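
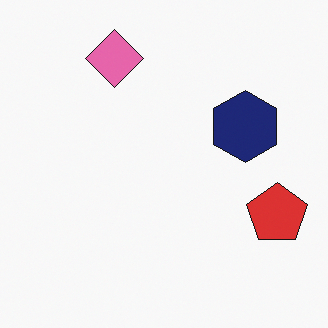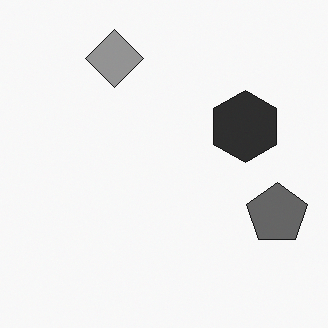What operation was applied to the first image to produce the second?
The image was converted to grayscale.

All color is removed — every shape is now a shade of grey.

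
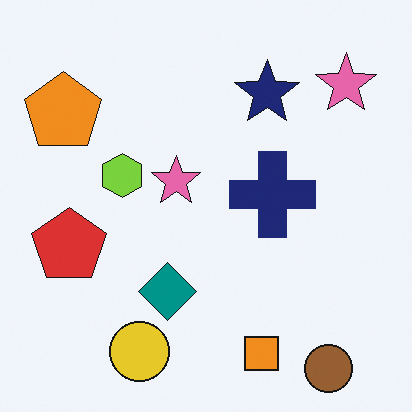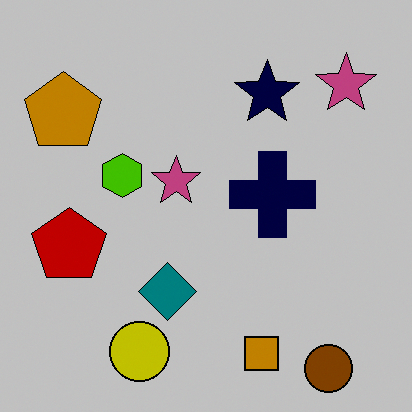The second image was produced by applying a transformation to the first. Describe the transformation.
The transformation is: heavily posterized to just a handful of flat colors.

Each flat color has snapped to a coarser quantized level — most visibly, the near-white background has dropped to a flat grey.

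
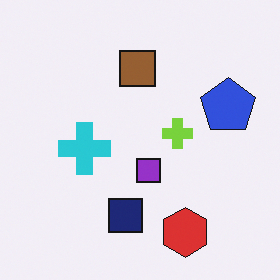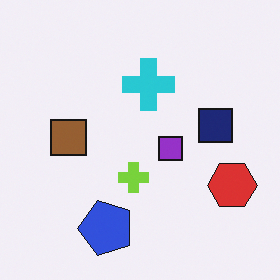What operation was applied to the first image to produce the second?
Transposed (reflected across the top-left ↔ bottom-right diagonal).

Shapes have swapped their row and column positions — what was in the top-right is now in the bottom-left — a diagonal reflection.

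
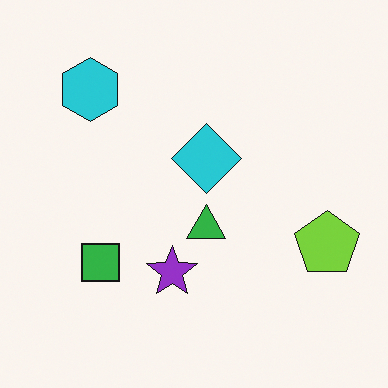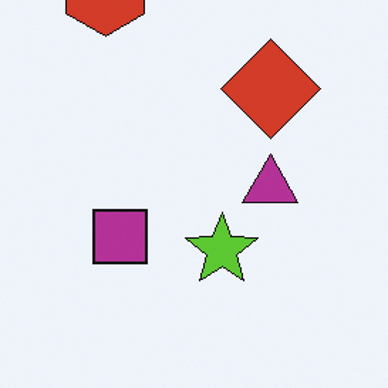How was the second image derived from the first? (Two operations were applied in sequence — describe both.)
The transformation is: cropped slightly and scaled back up, then hue-shifted through roughly half the color wheel.

The visible shapes are larger and the field of view is narrower; shapes near the original edges may be partly or wholly outside the frame — a crop-and-rescale. Every shape's color has rotated by the same amount around the hue wheel — a uniform hue shift.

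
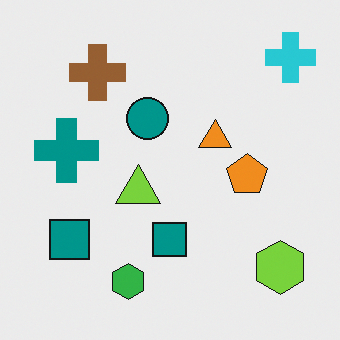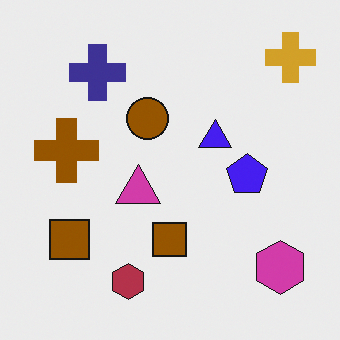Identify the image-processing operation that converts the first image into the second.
The transformation is: hue-shifted by a large amount.

Every shape's color has rotated by the same amount around the hue wheel — a uniform hue shift.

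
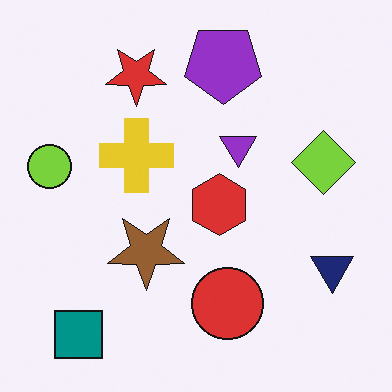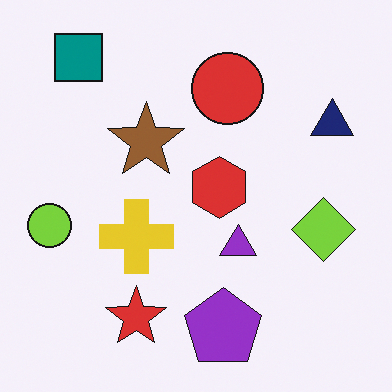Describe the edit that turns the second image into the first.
The transformation is: flipped vertically (top ↔ bottom).

The teal square is in the top-left of the second image and the bottom-left of the first — shapes on opposite sides of the horizontal midline have swapped in a mirror flip.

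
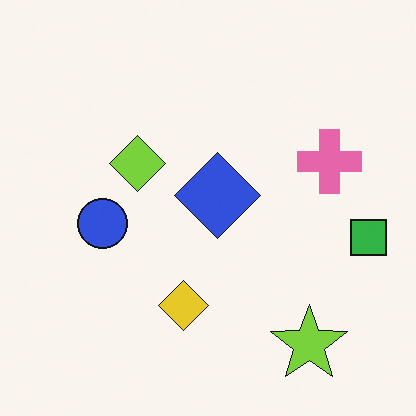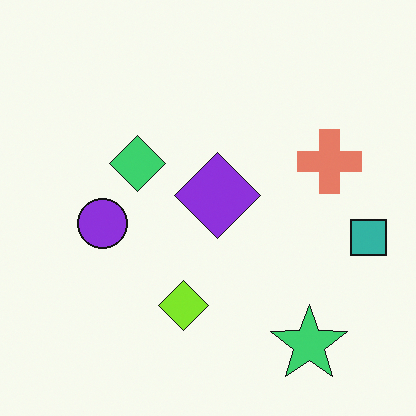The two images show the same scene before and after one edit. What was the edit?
The transformation is: hue-shifted by a small amount.

Every shape's color has rotated by the same amount around the hue wheel — a uniform hue shift.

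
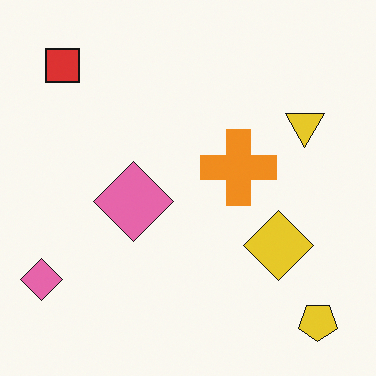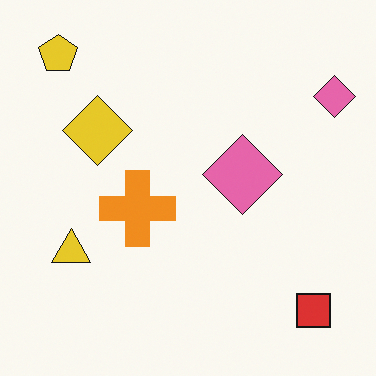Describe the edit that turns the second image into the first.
This is the original image rotated 180°.

The yellow pentagon sits in the top-left of the second image and the bottom-right of the first — consistent with a whole-image 180° rotation.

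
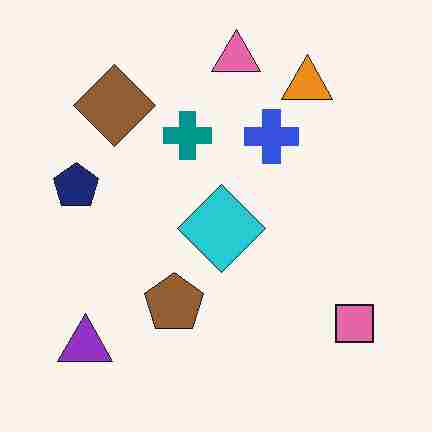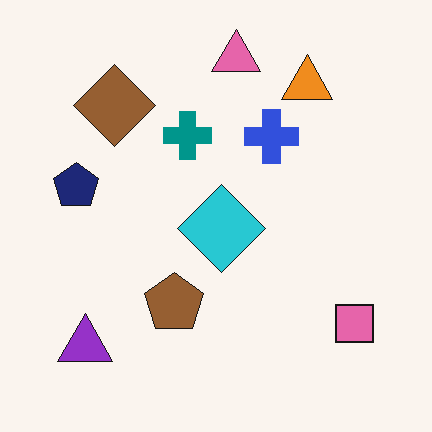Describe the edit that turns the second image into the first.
The transformation is: degraded with heavy JPEG compression.

Blocky 8×8 compression artifacts appear around shape edges and the flat background shows ringing — characteristic JPEG degradation.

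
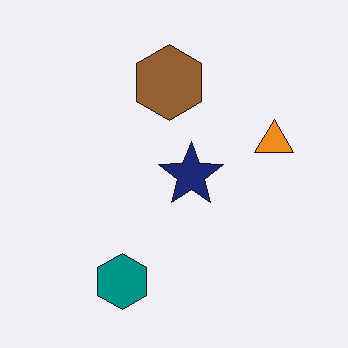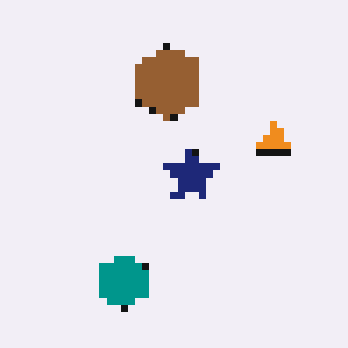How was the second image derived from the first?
The image was pixelated into visible square blocks.

Shapes are reduced to large square blocks; fine edges and outlines are lost — a downscale-then-upscale (mosaic) effect.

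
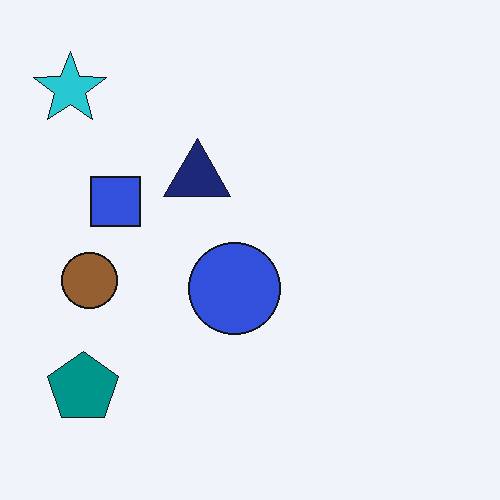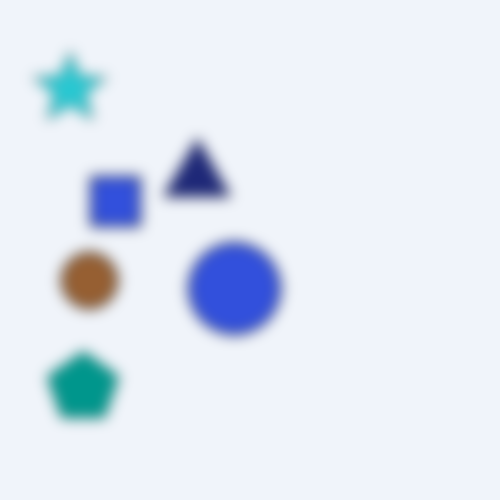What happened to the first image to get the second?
The transformation is: strongly gaussian-blurred.

Shape edges and outlines are uniformly softened across the whole image.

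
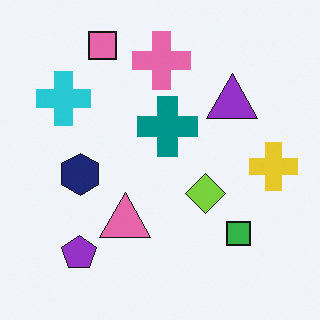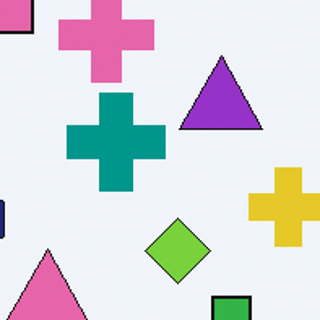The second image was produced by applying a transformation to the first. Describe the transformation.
The transformation is: cropped tightly and scaled back up.

The visible shapes are larger and the field of view is narrower; shapes near the original edges may be partly or wholly outside the frame — a crop-and-rescale.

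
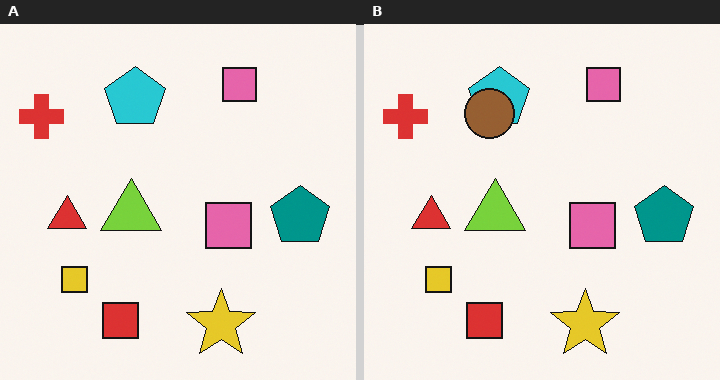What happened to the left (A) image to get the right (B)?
The transformation is: overlaid with an additional brown circle.

A brown circle appears in the right (B) image that is absent from the left (A).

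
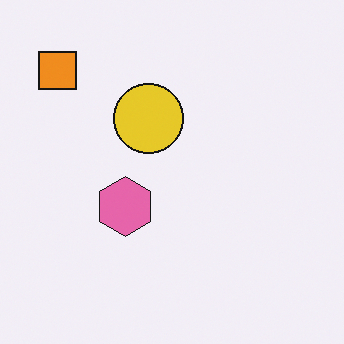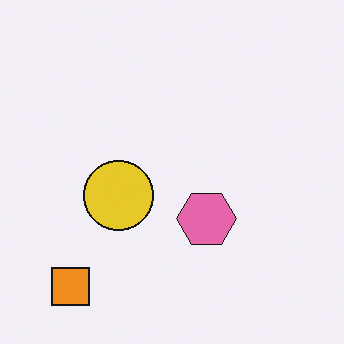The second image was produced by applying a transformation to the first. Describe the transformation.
It was rotated 90° counter-clockwise.

The orange square sits in the top-left of the first image and the bottom-left of the second — consistent with a whole-image 90° counter-clockwise rotation.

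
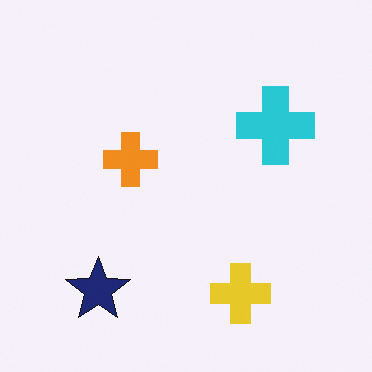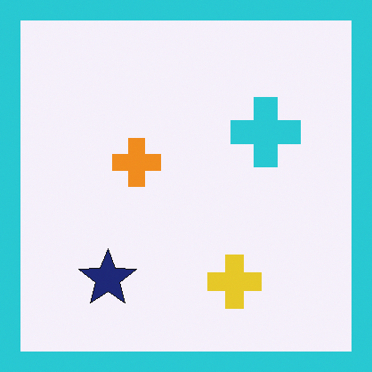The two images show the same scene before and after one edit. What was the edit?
The transformation is: framed with a cyan border.

A solid cyan frame runs around the edge of the second image, with the content slightly shrunk inside it.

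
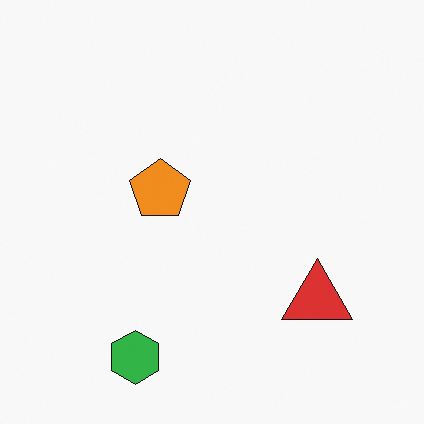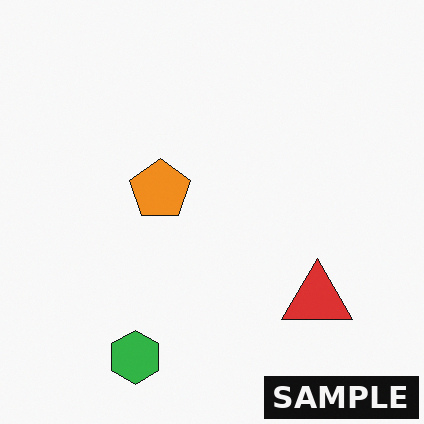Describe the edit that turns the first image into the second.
This is the original image watermarked with the text "SAMPLE" in the lower-right corner.

A dark label reading "SAMPLE" appears in the lower-right corner.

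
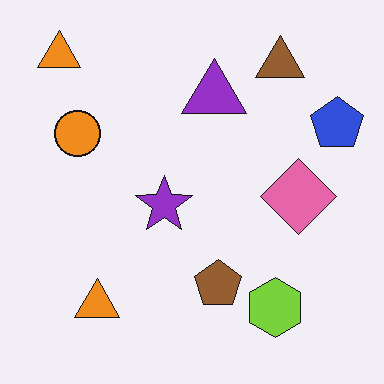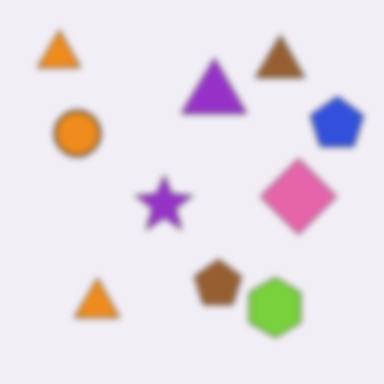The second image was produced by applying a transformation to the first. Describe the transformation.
Noticeably gaussian-blurred.

Shape edges and outlines are uniformly softened across the whole image.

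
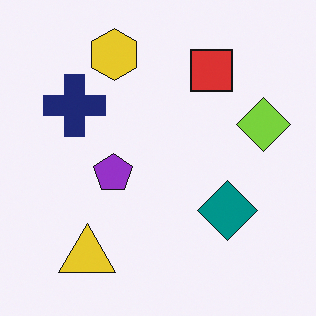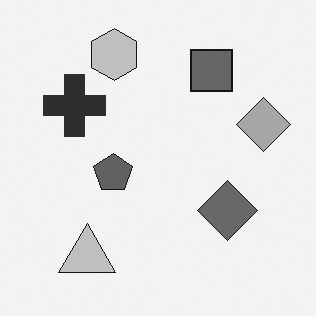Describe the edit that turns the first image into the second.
It was converted to grayscale.

All color is removed — every shape is now a shade of grey.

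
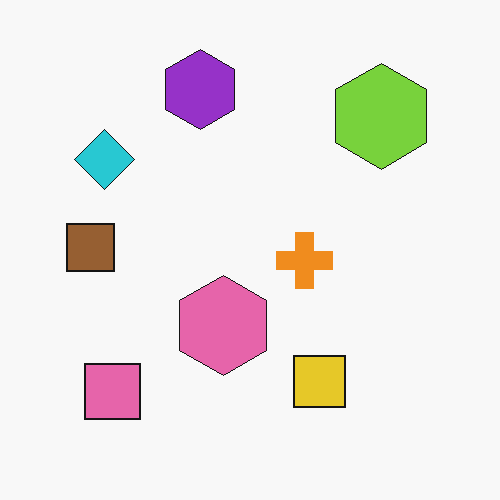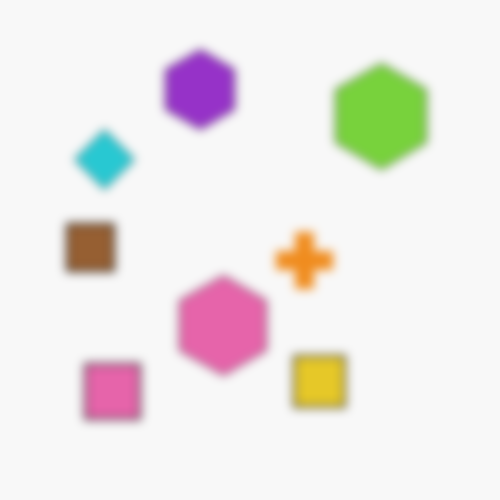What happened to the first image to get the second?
Heavily blurred.

Shape edges and outlines are uniformly softened across the whole image.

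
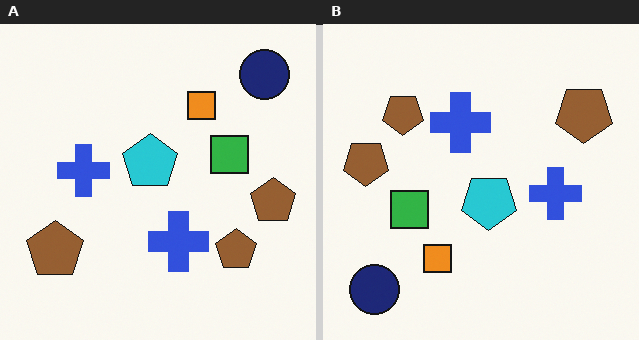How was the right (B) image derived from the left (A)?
The image was rotated 180°.

The navy circle sits in the top-right of the left (A) image and the bottom-left of the right (B) — consistent with a whole-image 180° rotation.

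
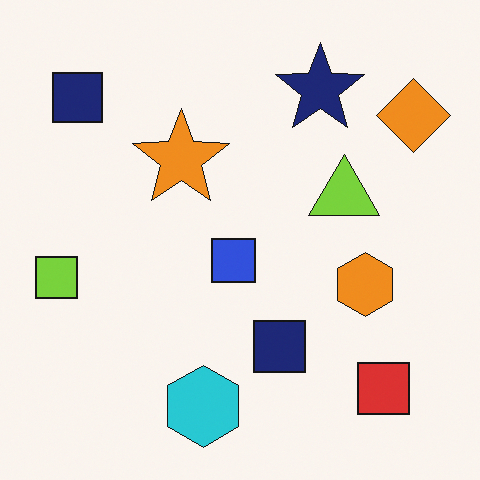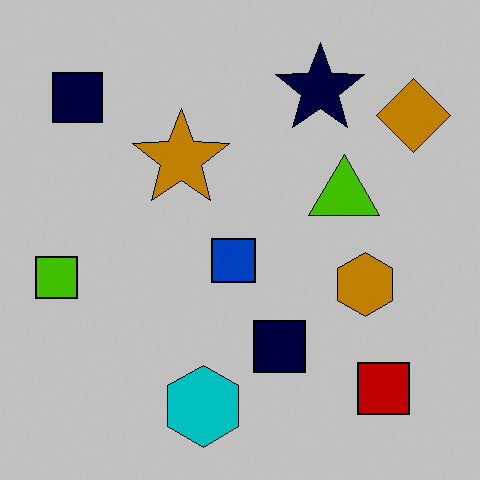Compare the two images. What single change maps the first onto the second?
The transformation is: aggressively posterized.

Each flat color has snapped to a coarser quantized level — most visibly, the near-white background has dropped to a flat grey.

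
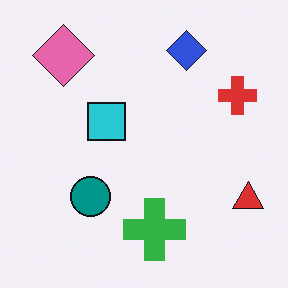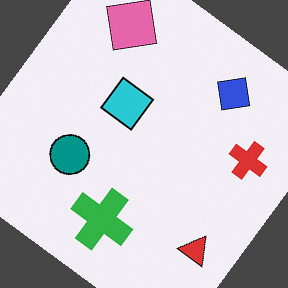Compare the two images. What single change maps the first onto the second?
The second image is the first rotated clockwise by a large amount — several tens of degrees.

Every shape is tilted by the same angle and the image corners show triangular fill wedges — a whole-image rotation by a non-right angle.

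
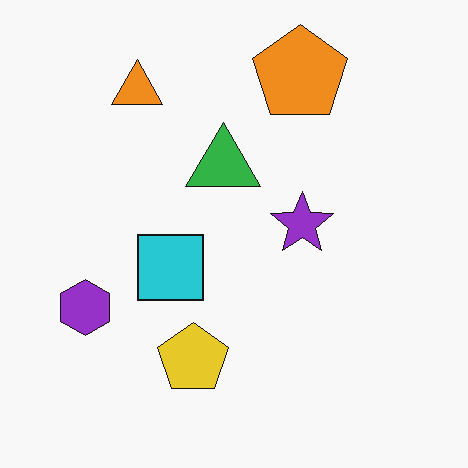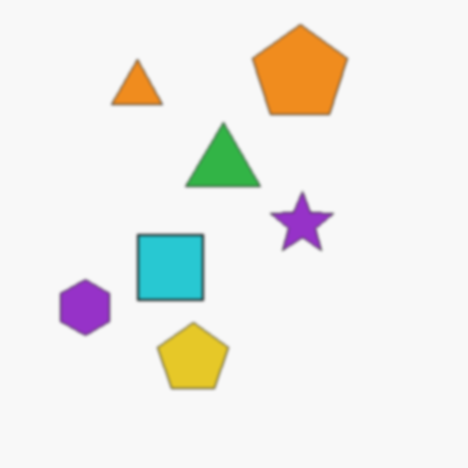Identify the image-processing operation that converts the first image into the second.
The transformation is: slightly softened.

Shape edges and outlines are uniformly softened across the whole image.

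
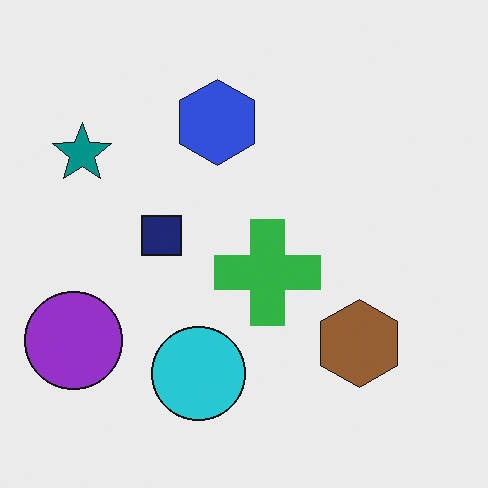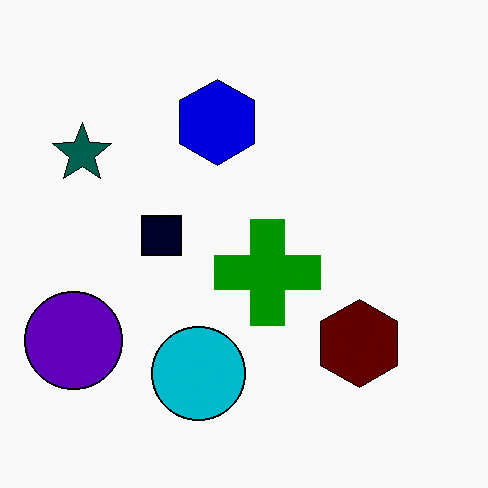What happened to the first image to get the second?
It was boosted in contrast.

Tones are pushed away from mid-grey across the whole image — a global contrast change.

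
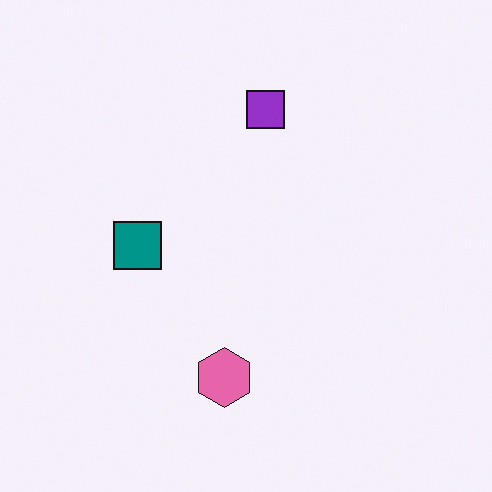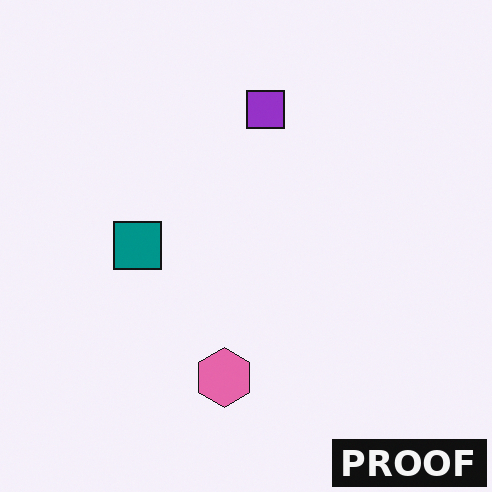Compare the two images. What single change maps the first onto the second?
The image was watermarked with the text "PROOF" in the lower-right corner.

A dark label reading "PROOF" appears in the lower-right corner.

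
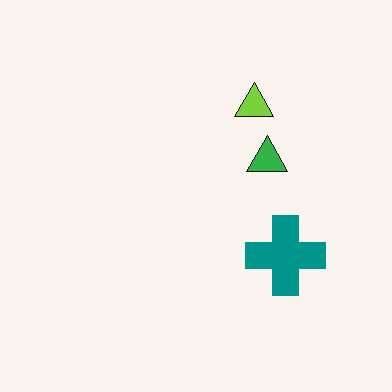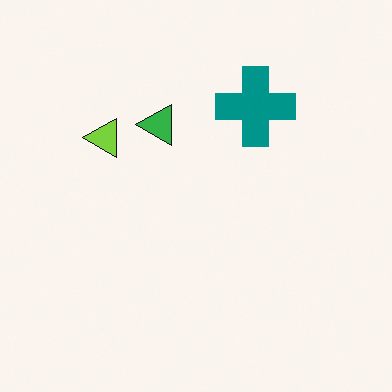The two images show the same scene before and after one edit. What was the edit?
This is the original image rotated 90° counter-clockwise.

The lime triangle sits in the top of the first image and the left of the second — consistent with a whole-image 90° counter-clockwise rotation.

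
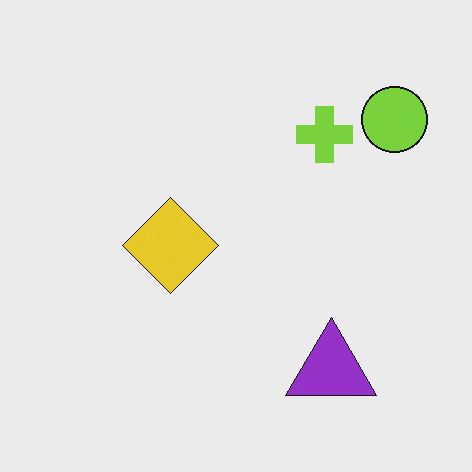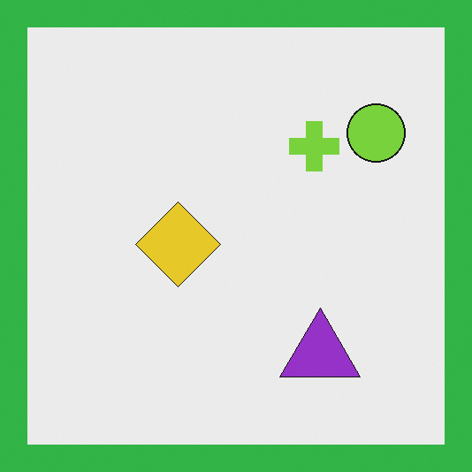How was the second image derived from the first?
It was framed with a green border.

A solid green frame runs around the edge of the second image, with the content slightly shrunk inside it.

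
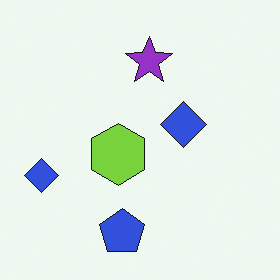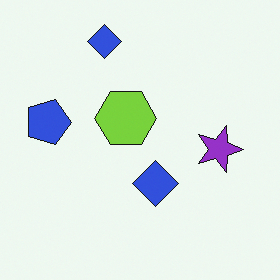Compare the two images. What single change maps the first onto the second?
The transformation is: rotated 90° clockwise.

The blue pentagon sits in the bottom of the first image and the left of the second — consistent with a whole-image 90° clockwise rotation.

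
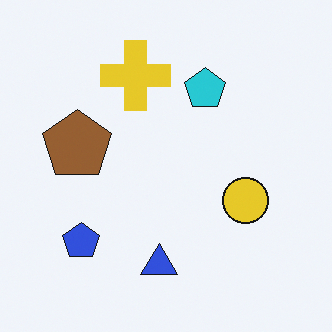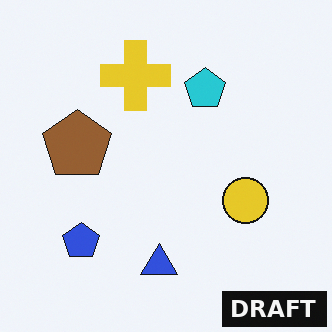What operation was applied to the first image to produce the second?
The transformation is: watermarked with the text "DRAFT" in the lower-right corner.

A dark label reading "DRAFT" appears in the lower-right corner.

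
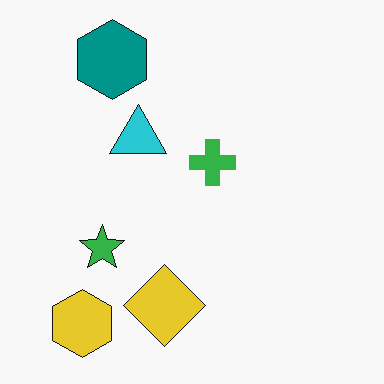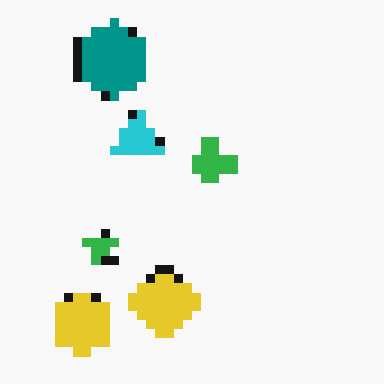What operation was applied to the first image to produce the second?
The image was heavily pixelated into large blocks.

Shapes are reduced to large square blocks; fine edges and outlines are lost — a downscale-then-upscale (mosaic) effect.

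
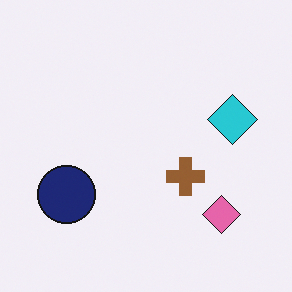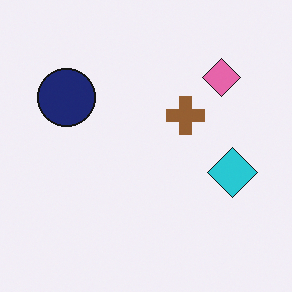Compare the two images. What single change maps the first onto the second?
The image was flipped vertically (top ↔ bottom).

The pink diamond is in the bottom-right of the first image and the top-right of the second — shapes on opposite sides of the horizontal midline have swapped in a mirror flip.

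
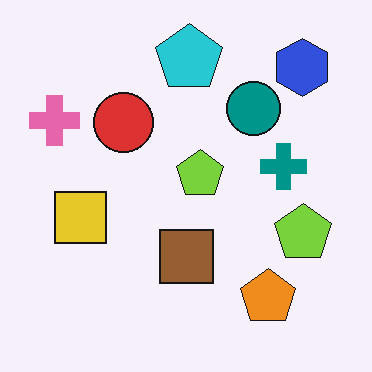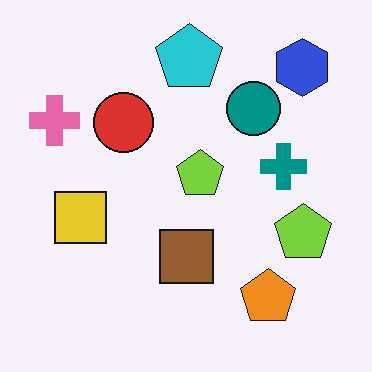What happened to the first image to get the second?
Given moderate JPEG compression.

Blocky 8×8 compression artifacts appear around shape edges and the flat background shows ringing — characteristic JPEG degradation.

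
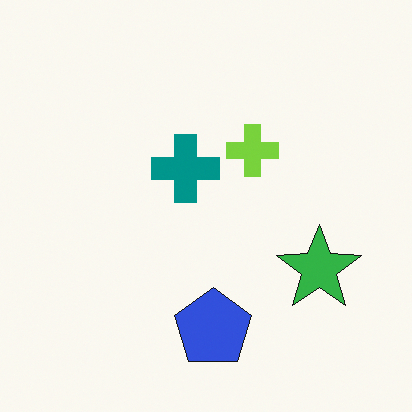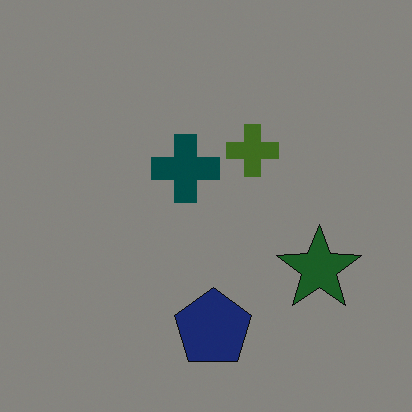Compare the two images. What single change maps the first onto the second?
The second image is the first noticeably darkened.

Every pixel — background and shapes alike — is uniformly darkened.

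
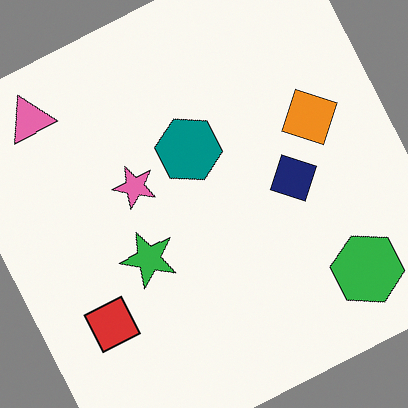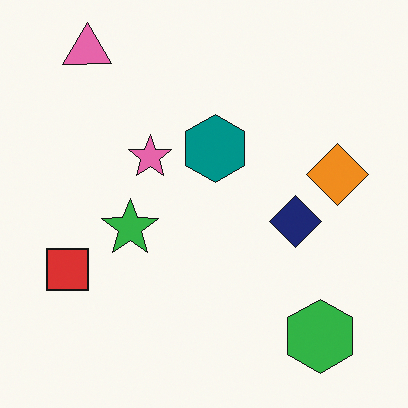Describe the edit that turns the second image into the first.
It was rotated counter-clockwise by a moderate amount.

Every shape is tilted by the same angle and the image corners show triangular fill wedges — a whole-image rotation by a non-right angle.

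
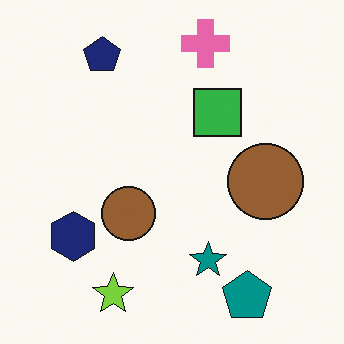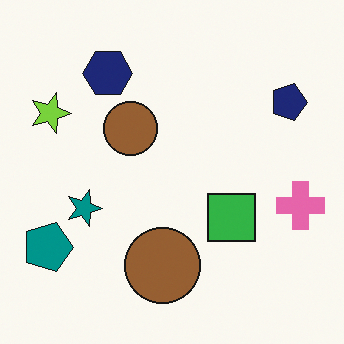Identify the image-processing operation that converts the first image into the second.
It was rotated 90° clockwise.

The teal pentagon sits in the bottom-right of the first image and the bottom-left of the second — consistent with a whole-image 90° clockwise rotation.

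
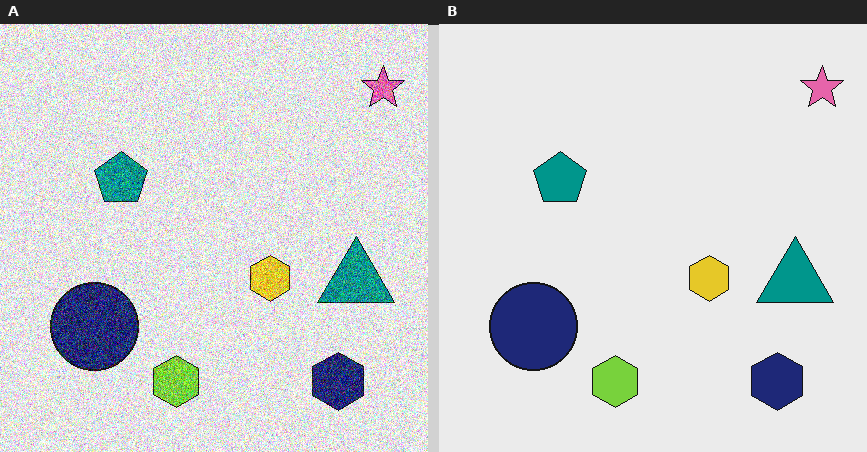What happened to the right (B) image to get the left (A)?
The image was degraded with a thick layer of grain.

Random speckle covers the whole image, including the flat background.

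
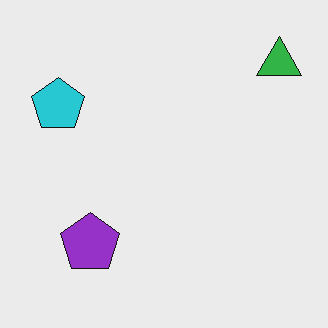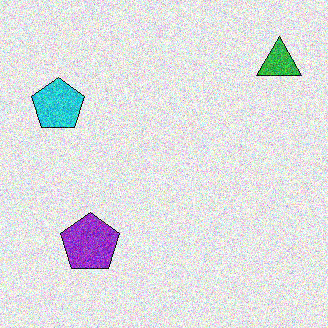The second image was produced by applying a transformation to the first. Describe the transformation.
The transformation is: degraded with strong gaussian noise.

Random speckle covers the whole image, including the flat background.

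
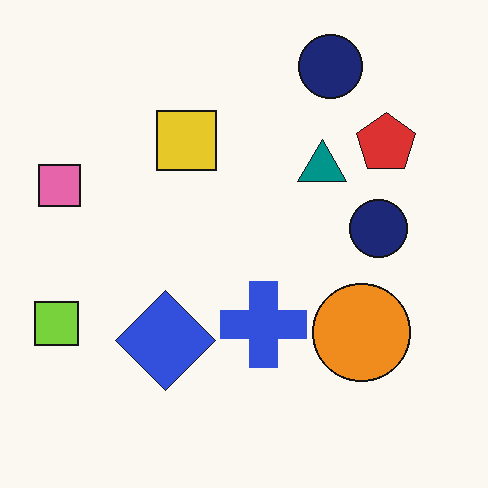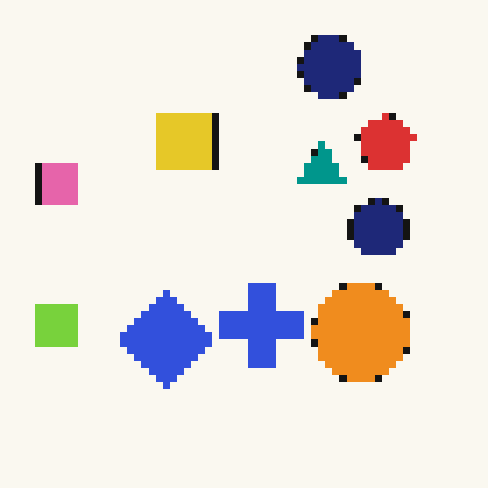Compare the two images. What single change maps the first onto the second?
Moderately pixelated.

Shapes are reduced to large square blocks; fine edges and outlines are lost — a downscale-then-upscale (mosaic) effect.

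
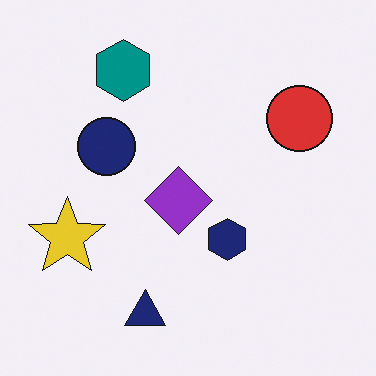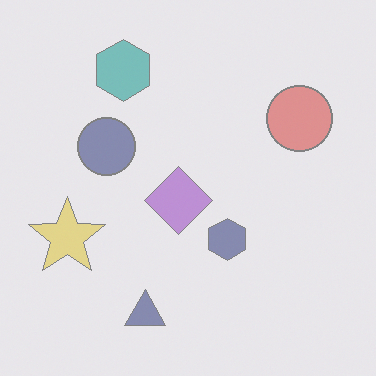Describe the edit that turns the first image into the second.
The transformation is: washed out (contrast reduced).

Tones are pushed toward mid-grey across the whole image — a global contrast change.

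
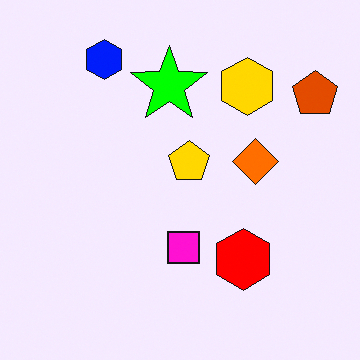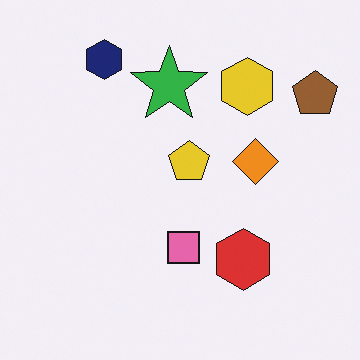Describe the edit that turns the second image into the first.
The first image is the second heavily oversaturated.

All colors are more vivid — a global saturation change.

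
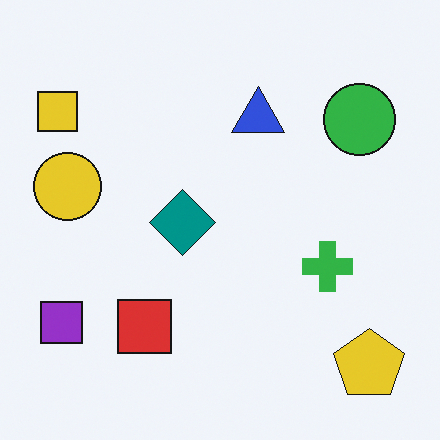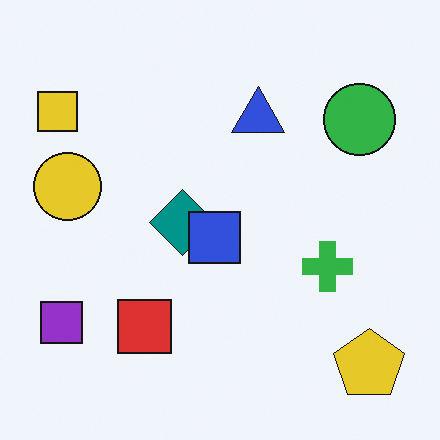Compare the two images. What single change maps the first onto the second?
It was overlaid with an additional blue square.

A blue square appears in the second image that is absent from the first.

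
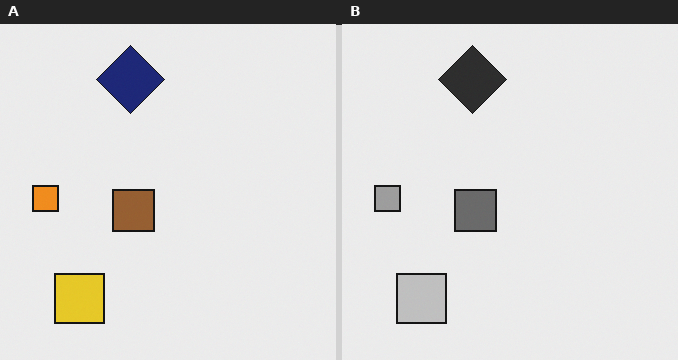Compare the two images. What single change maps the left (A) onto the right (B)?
The right (B) image is the left (A) converted to grayscale.

All color is removed — every shape is now a shade of grey.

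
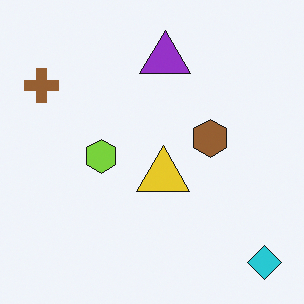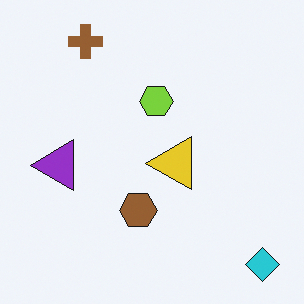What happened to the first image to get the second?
The image was transposed (reflected across the top-left ↔ bottom-right diagonal).

Shapes have swapped their row and column positions — what was in the top-right is now in the bottom-left — a diagonal reflection.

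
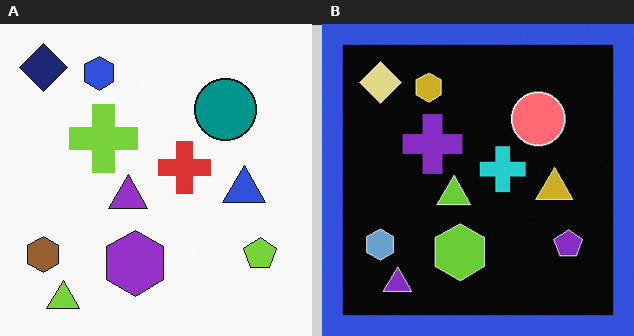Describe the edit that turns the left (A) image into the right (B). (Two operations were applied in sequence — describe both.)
The right (B) image is the left (A) color-inverted (negative), then framed with a blue border.

The light background has become dark and every shape's color is its complement — a photographic negative. A solid blue frame runs around the edge of the right (B) image, with the content slightly shrunk inside it.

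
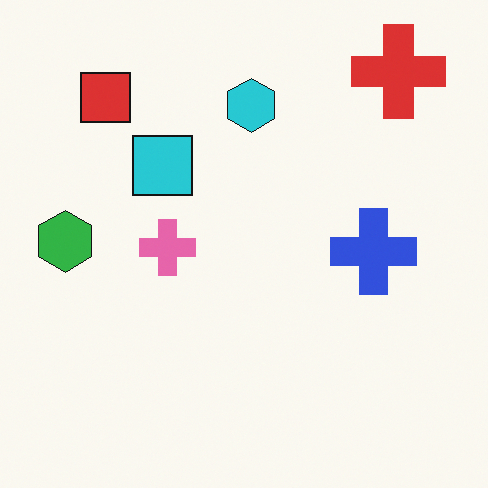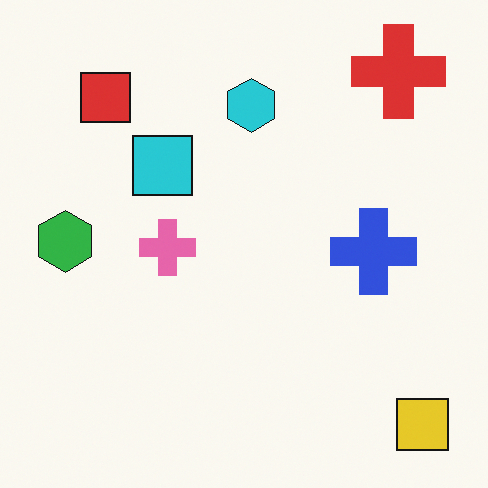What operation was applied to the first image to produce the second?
The transformation is: overlaid with an additional yellow square.

A yellow square appears in the second image that is absent from the first.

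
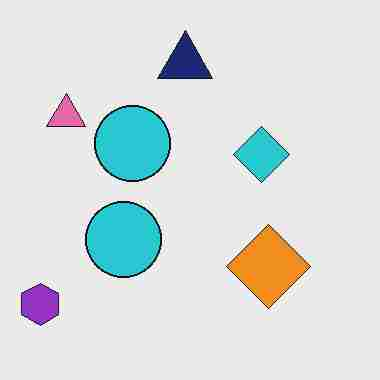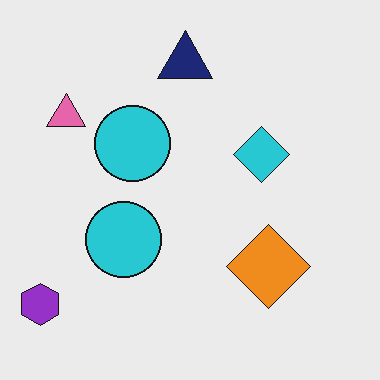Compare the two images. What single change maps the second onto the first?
This is the original image degraded with heavy JPEG compression.

Blocky 8×8 compression artifacts appear around shape edges and the flat background shows ringing — characteristic JPEG degradation.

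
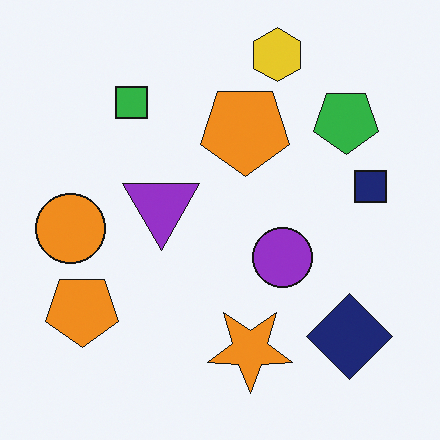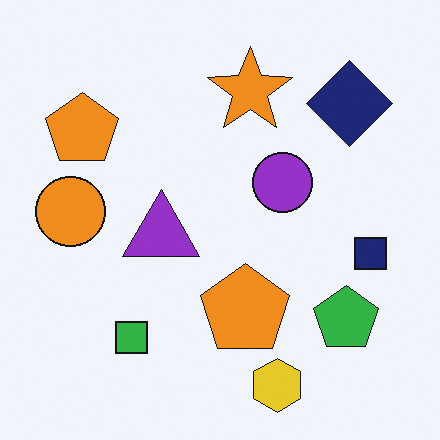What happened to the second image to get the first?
The first image is the second flipped vertically (top ↔ bottom).

The yellow hexagon is in the bottom of the second image and the top of the first — shapes on opposite sides of the horizontal midline have swapped in a mirror flip.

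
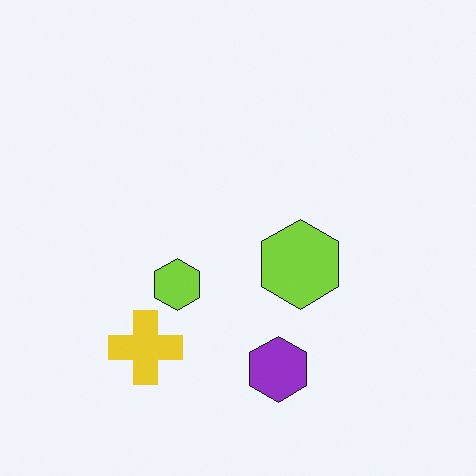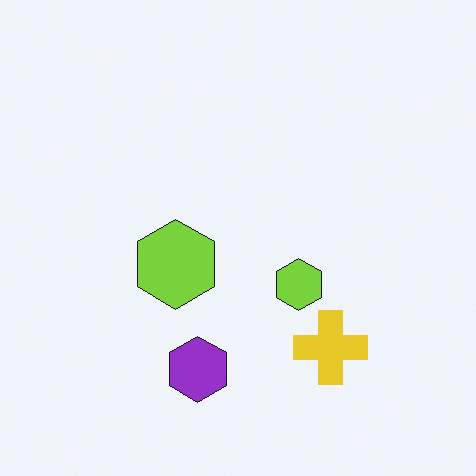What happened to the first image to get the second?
Flipped horizontally (left ↔ right).

The yellow cross is in the bottom-left of the first image and the bottom-right of the second — shapes on opposite sides of the vertical midline have swapped in a mirror flip.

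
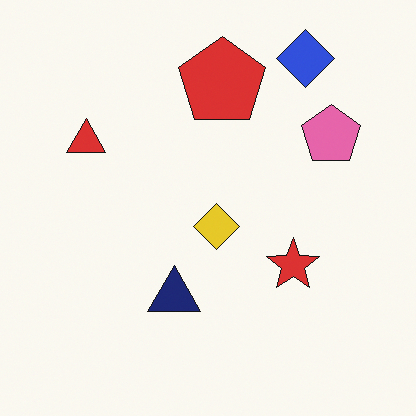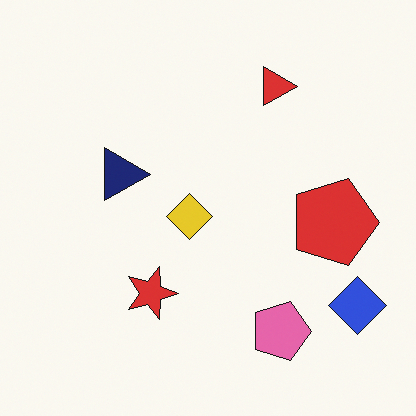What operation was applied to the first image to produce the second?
The second image is the first rotated 90° clockwise.

The blue diamond sits in the top-right of the first image and the bottom-right of the second — consistent with a whole-image 90° clockwise rotation.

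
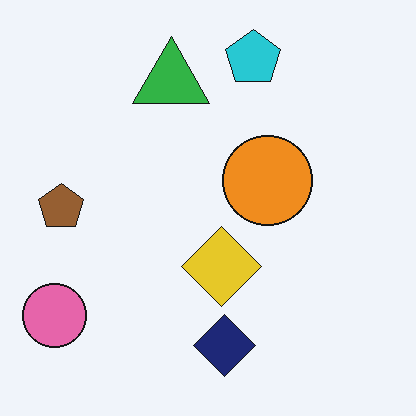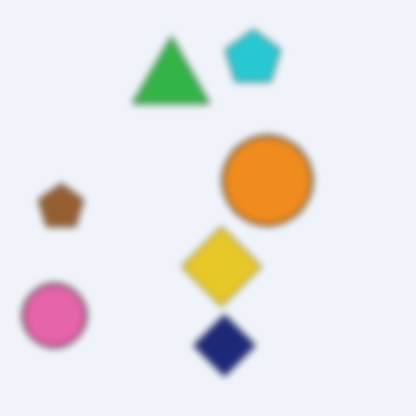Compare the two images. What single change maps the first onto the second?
This is the original image moderately blurred.

Shape edges and outlines are uniformly softened across the whole image.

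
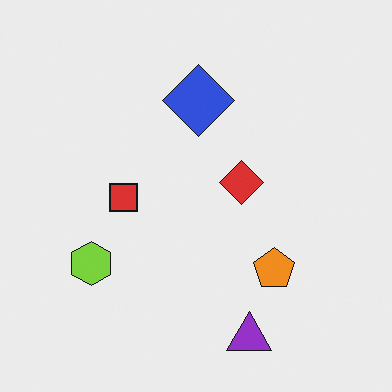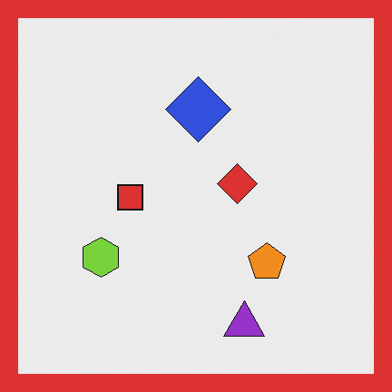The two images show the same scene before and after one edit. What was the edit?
Framed with a red border.

A solid red frame runs around the edge of the second image, with the content slightly shrunk inside it.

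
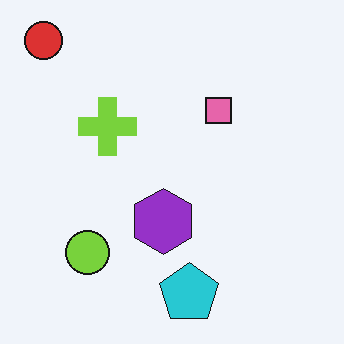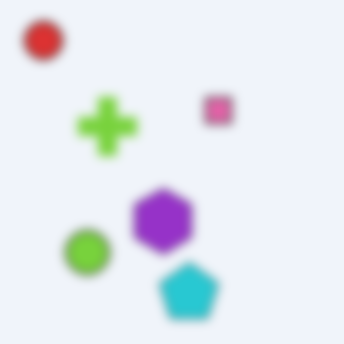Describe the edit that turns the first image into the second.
It was strongly gaussian-blurred.

Shape edges and outlines are uniformly softened across the whole image.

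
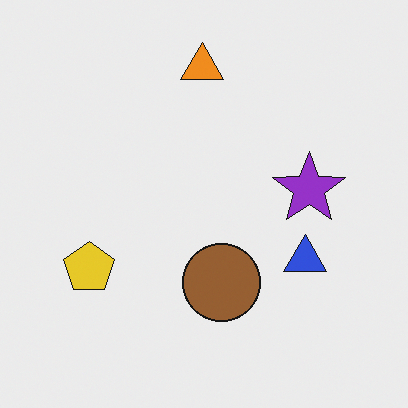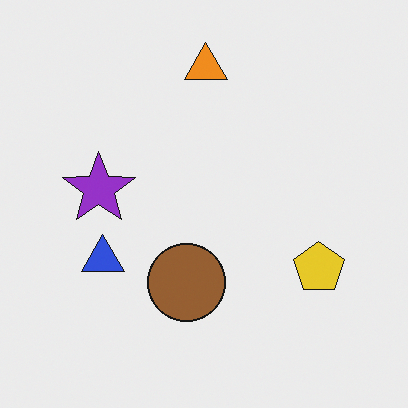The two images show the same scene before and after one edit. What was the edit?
Flipped horizontally (left ↔ right).

The yellow pentagon is in the left of the first image and the right of the second — shapes on opposite sides of the vertical midline have swapped in a mirror flip.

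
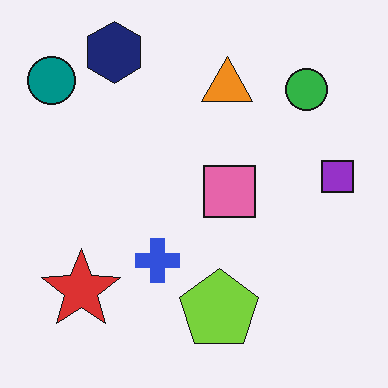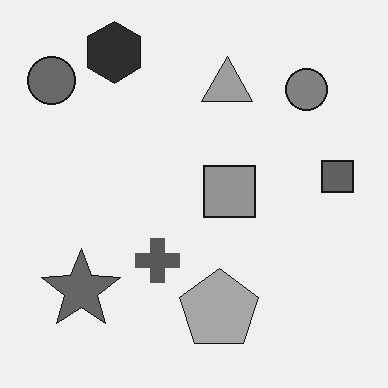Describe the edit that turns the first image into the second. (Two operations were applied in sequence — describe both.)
The transformation is: converted to grayscale, then given moderate JPEG compression.

All color is removed — every shape is now a shade of grey. Blocky 8×8 compression artifacts appear around shape edges and the flat background shows ringing — characteristic JPEG degradation.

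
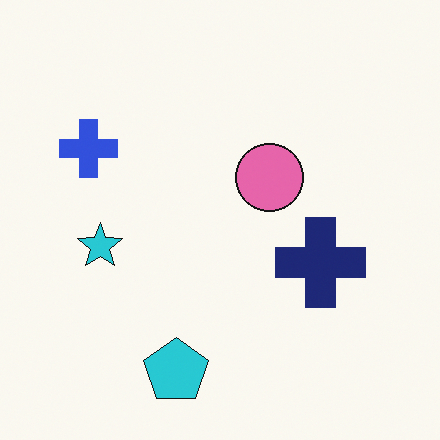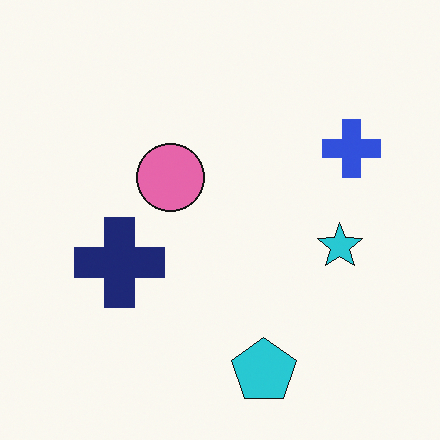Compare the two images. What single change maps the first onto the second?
The image was flipped horizontally (left ↔ right).

The blue cross is in the left of the first image and the right of the second — shapes on opposite sides of the vertical midline have swapped in a mirror flip.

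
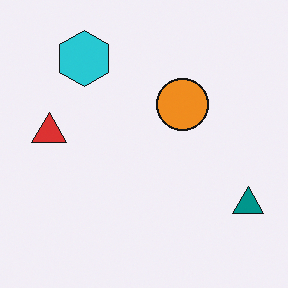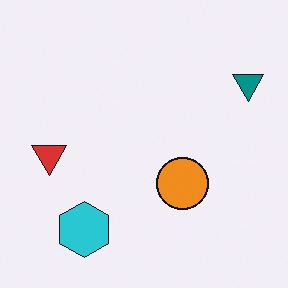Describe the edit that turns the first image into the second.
The second image is the first flipped vertically (top ↔ bottom).

The cyan hexagon is in the top-left of the first image and the bottom-left of the second — shapes on opposite sides of the horizontal midline have swapped in a mirror flip.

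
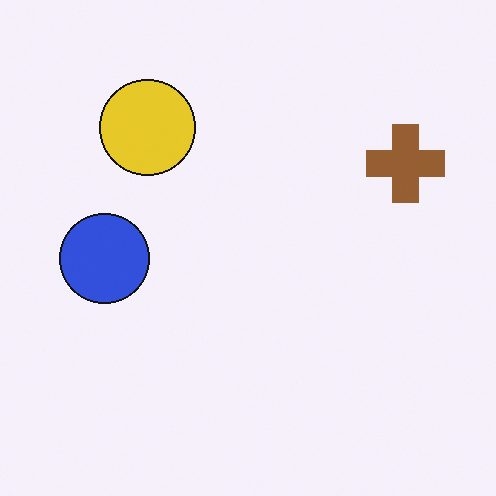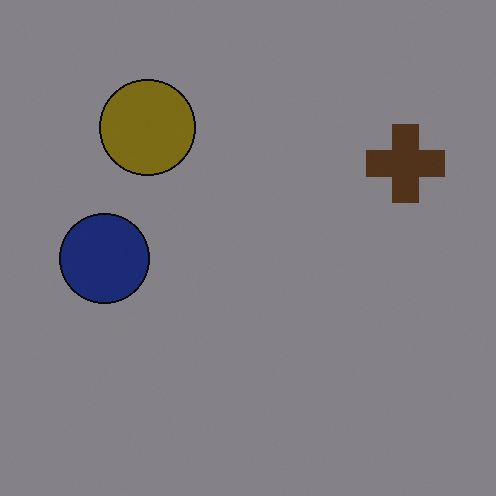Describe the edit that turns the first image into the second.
This is the original image noticeably darkened.

Every pixel — background and shapes alike — is uniformly darkened.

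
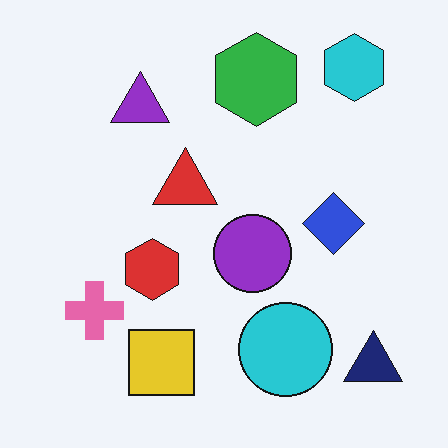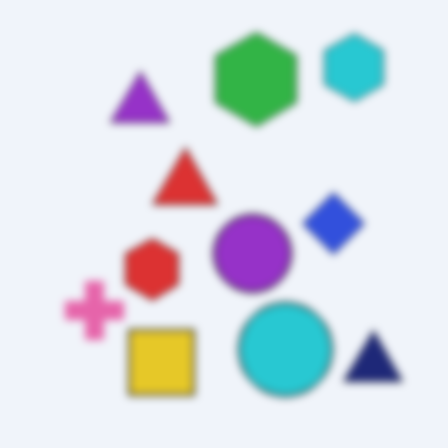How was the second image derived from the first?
Noticeably gaussian-blurred.

Shape edges and outlines are uniformly softened across the whole image.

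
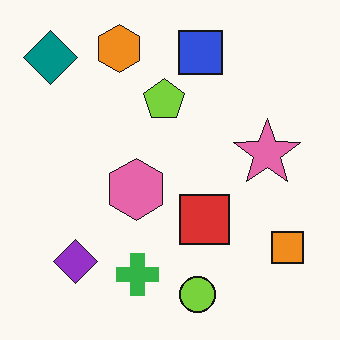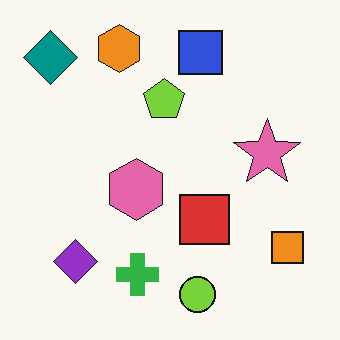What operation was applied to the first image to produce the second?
This is the original image JPEG-compressed with visible artifacts.

Blocky 8×8 compression artifacts appear around shape edges and the flat background shows ringing — characteristic JPEG degradation.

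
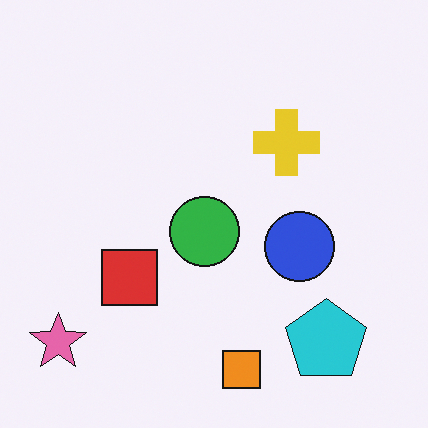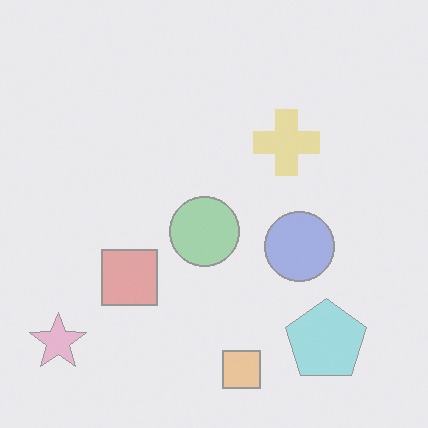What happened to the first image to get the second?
This is the original image washed out (contrast reduced).

Tones are pushed toward mid-grey across the whole image — a global contrast change.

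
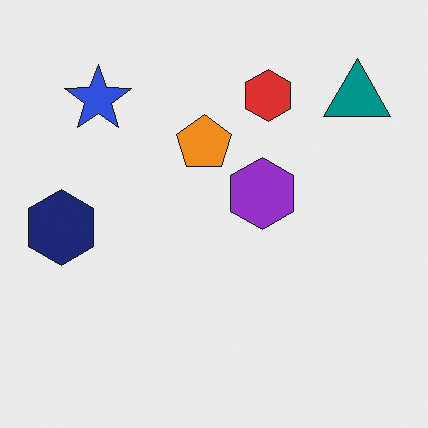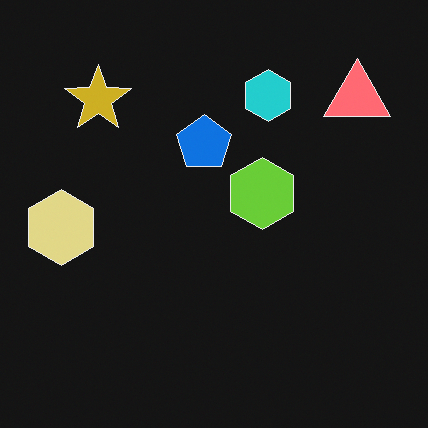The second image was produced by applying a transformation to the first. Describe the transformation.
This is the original image color-inverted (negative).

The light background has become dark and every shape's color is its complement — a photographic negative.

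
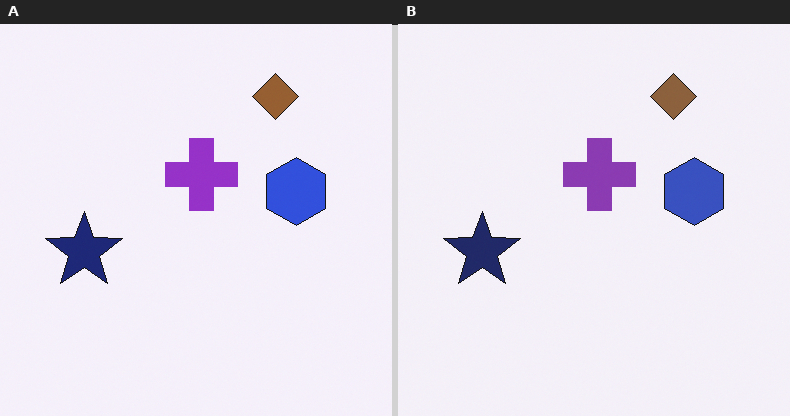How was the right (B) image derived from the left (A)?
This is the original image slightly desaturated.

All colors are more muted and greyish — a global saturation change.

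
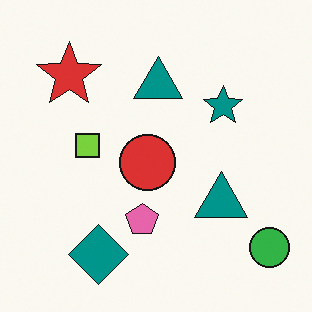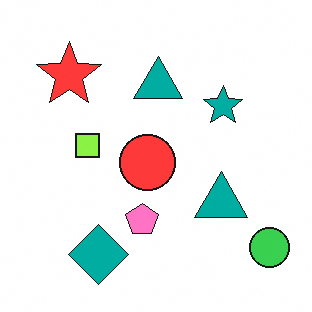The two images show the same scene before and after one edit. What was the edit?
Slightly brightened.

Every pixel — background and shapes alike — is uniformly brightened.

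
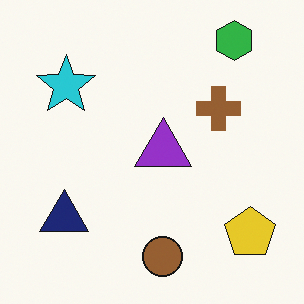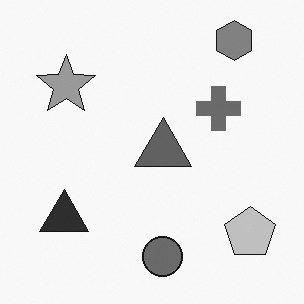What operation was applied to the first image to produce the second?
This is the original image converted to grayscale.

All color is removed — every shape is now a shade of grey.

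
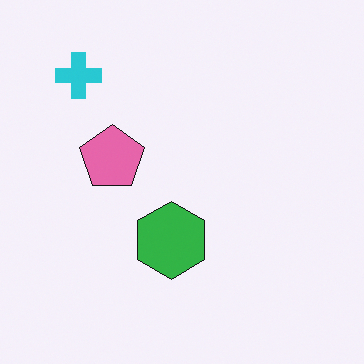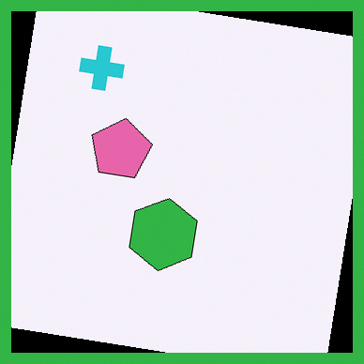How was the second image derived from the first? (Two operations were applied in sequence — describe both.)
The image was rotated clockwise by a small amount, then framed with a green border.

Every shape is tilted by the same angle and the image corners show triangular fill wedges — a whole-image rotation by a non-right angle. A solid green frame runs around the edge of the second image, with the content slightly shrunk inside it.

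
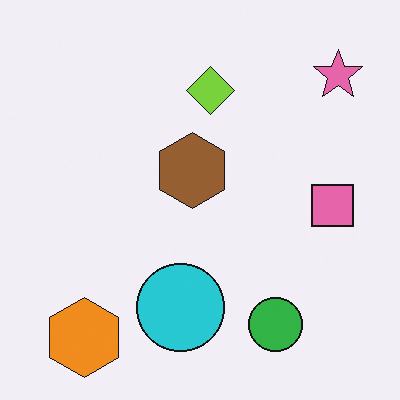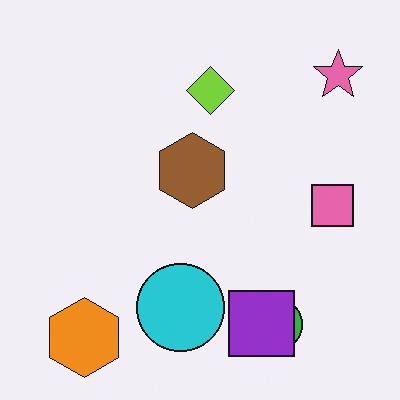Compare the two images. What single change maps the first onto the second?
The second image is the first overlaid with an additional purple square.

A purple square appears in the second image that is absent from the first.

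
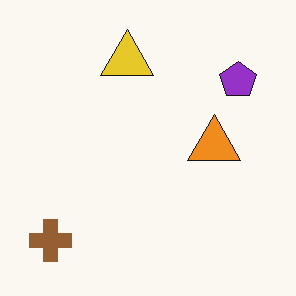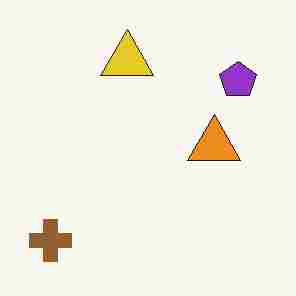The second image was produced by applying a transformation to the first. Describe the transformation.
Degraded with heavy JPEG compression.

Blocky 8×8 compression artifacts appear around shape edges and the flat background shows ringing — characteristic JPEG degradation.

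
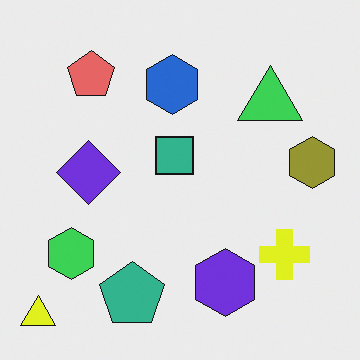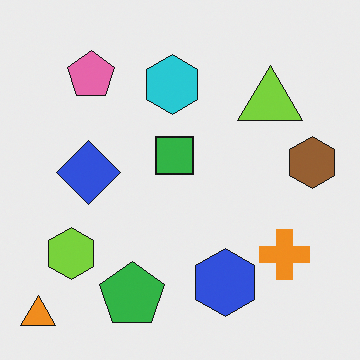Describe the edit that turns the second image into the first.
The transformation is: hue-shifted by a small amount.

Every shape's color has rotated by the same amount around the hue wheel — a uniform hue shift.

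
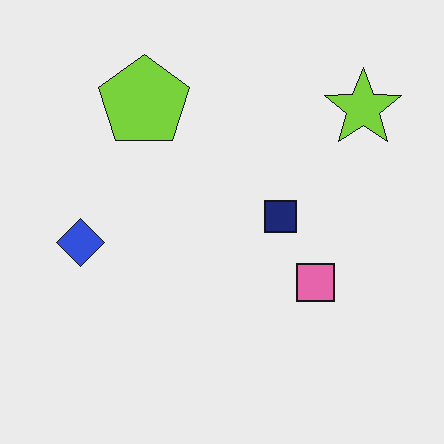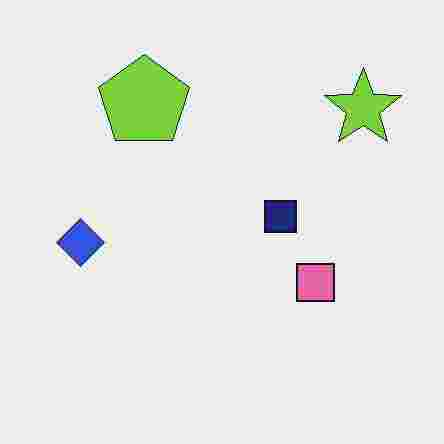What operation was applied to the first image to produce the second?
This is the original image degraded with heavy JPEG compression.

Blocky 8×8 compression artifacts appear around shape edges and the flat background shows ringing — characteristic JPEG degradation.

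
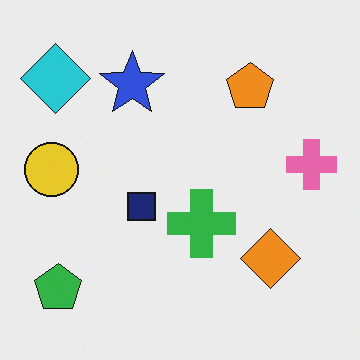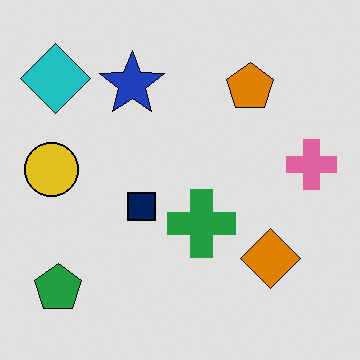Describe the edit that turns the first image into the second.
The second image is the first moderately posterized.

Each flat color has snapped to a coarser quantized level — most visibly, the near-white background has dropped to a flat grey.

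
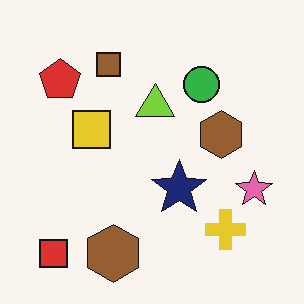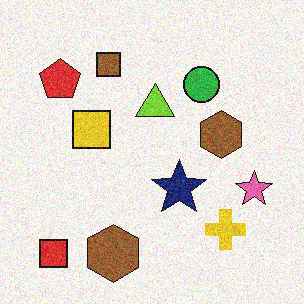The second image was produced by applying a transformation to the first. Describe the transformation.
The image was degraded with visible gaussian noise.

Random speckle covers the whole image, including the flat background.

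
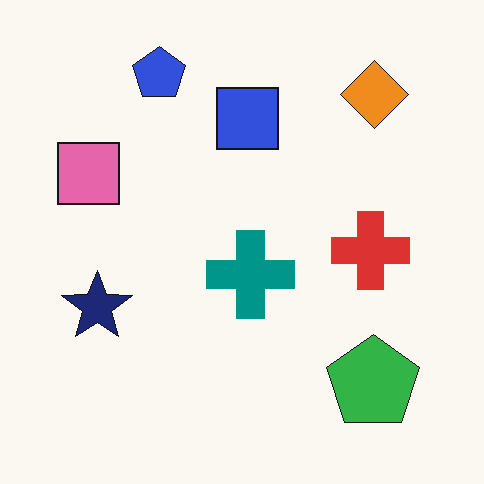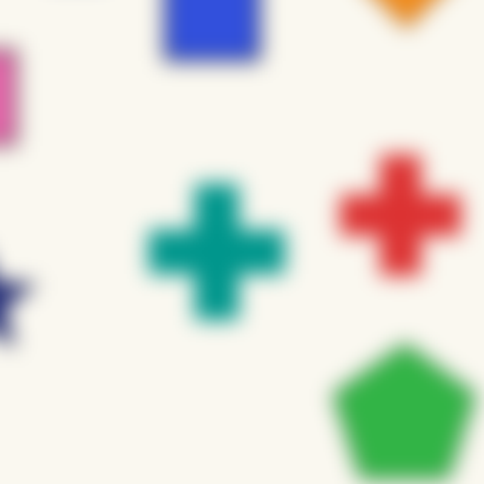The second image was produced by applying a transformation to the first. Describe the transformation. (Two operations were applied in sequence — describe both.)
It was strongly gaussian-blurred, then cropped slightly and scaled back up.

Shape edges and outlines are uniformly softened across the whole image. The visible shapes are larger and the field of view is narrower; shapes near the original edges may be partly or wholly outside the frame — a crop-and-rescale.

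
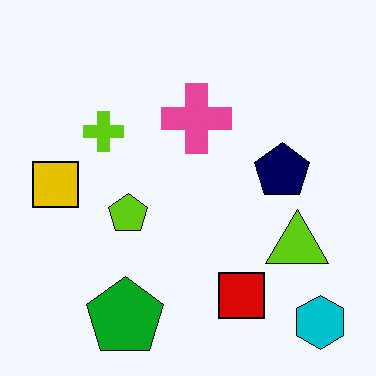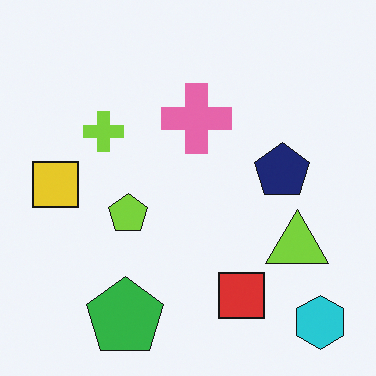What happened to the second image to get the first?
The image was given slightly increased contrast.

Tones are pushed away from mid-grey across the whole image — a global contrast change.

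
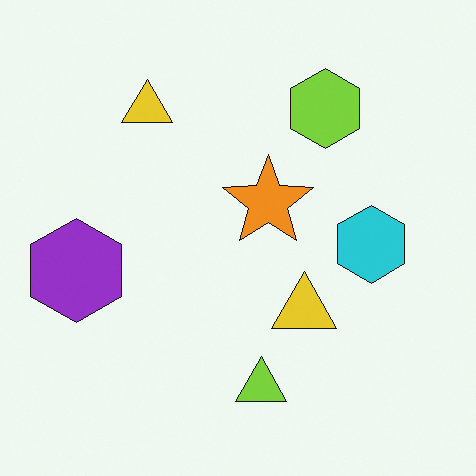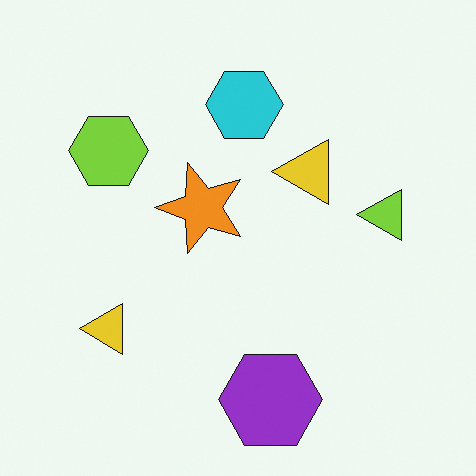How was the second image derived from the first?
The transformation is: rotated 90° counter-clockwise.

The purple hexagon sits in the left of the first image and the bottom of the second — consistent with a whole-image 90° counter-clockwise rotation.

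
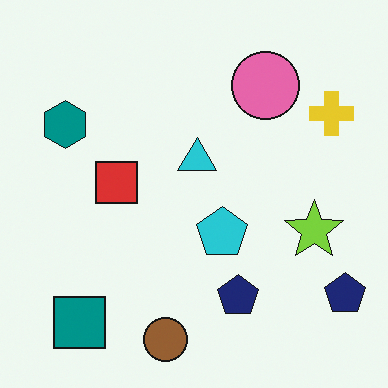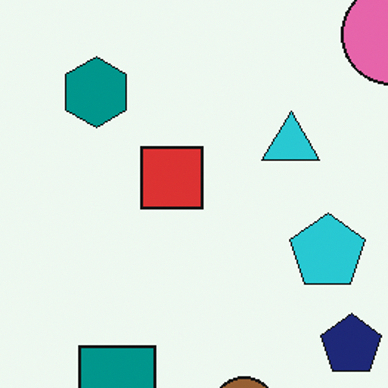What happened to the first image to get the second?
The transformation is: cropped to a modestly smaller region and rescaled.

The visible shapes are larger and the field of view is narrower; shapes near the original edges may be partly or wholly outside the frame — a crop-and-rescale.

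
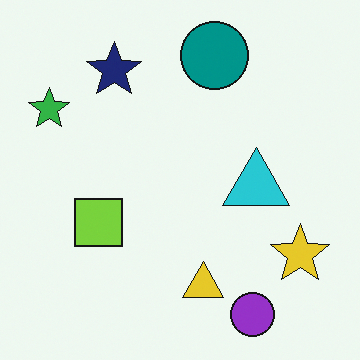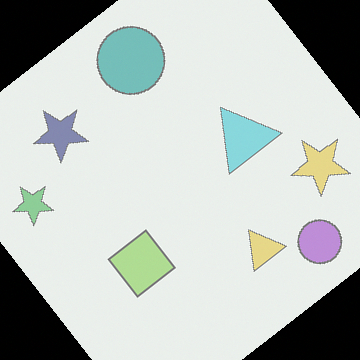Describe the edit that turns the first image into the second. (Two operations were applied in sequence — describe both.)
The image was given much lower contrast, then rotated counter-clockwise by a large amount — several tens of degrees.

Tones are pushed toward mid-grey across the whole image — a global contrast change. Every shape is tilted by the same angle and the image corners show triangular fill wedges — a whole-image rotation by a non-right angle.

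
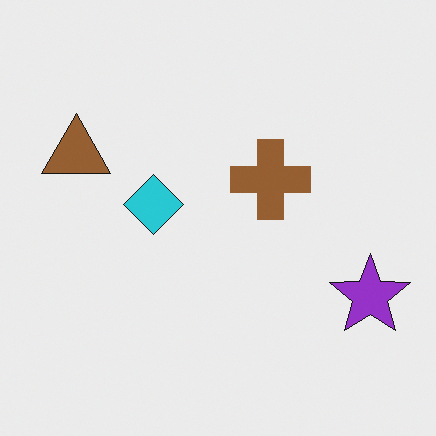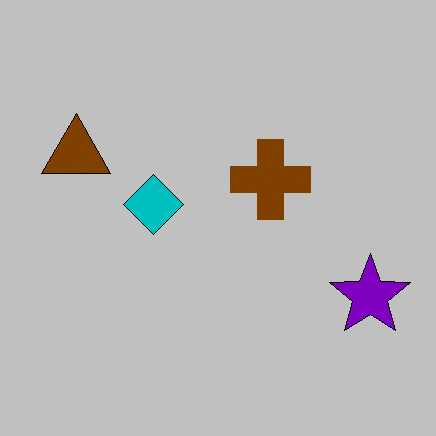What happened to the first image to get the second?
The second image is the first heavily posterized to just a handful of flat colors.

Each flat color has snapped to a coarser quantized level — most visibly, the near-white background has dropped to a flat grey.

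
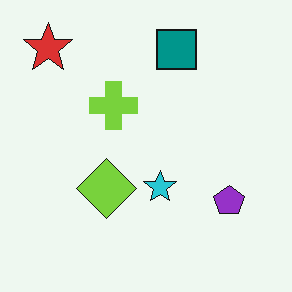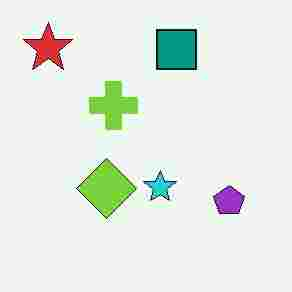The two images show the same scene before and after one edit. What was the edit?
Degraded with heavy JPEG compression.

Blocky 8×8 compression artifacts appear around shape edges and the flat background shows ringing — characteristic JPEG degradation.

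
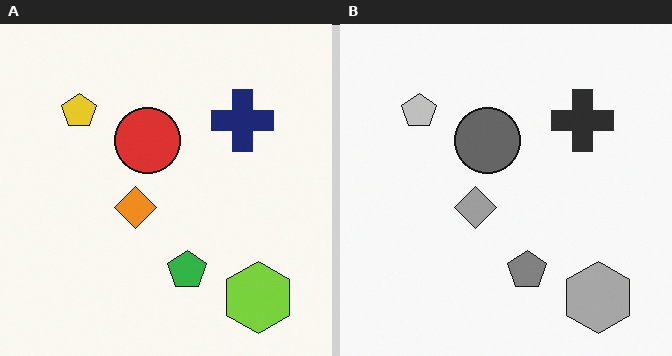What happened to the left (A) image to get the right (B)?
This is the original image converted to grayscale.

All color is removed — every shape is now a shade of grey.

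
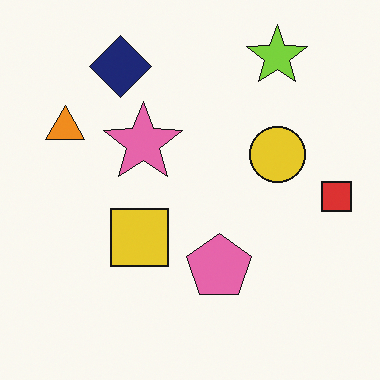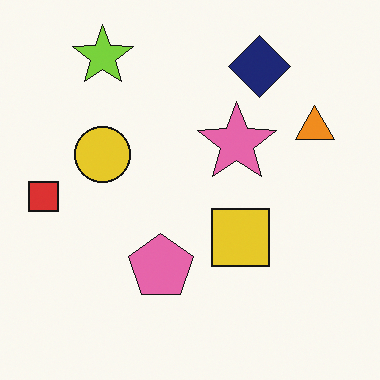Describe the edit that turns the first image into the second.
This is the original image flipped horizontally (left ↔ right).

The red square is in the right of the first image and the left of the second — shapes on opposite sides of the vertical midline have swapped in a mirror flip.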